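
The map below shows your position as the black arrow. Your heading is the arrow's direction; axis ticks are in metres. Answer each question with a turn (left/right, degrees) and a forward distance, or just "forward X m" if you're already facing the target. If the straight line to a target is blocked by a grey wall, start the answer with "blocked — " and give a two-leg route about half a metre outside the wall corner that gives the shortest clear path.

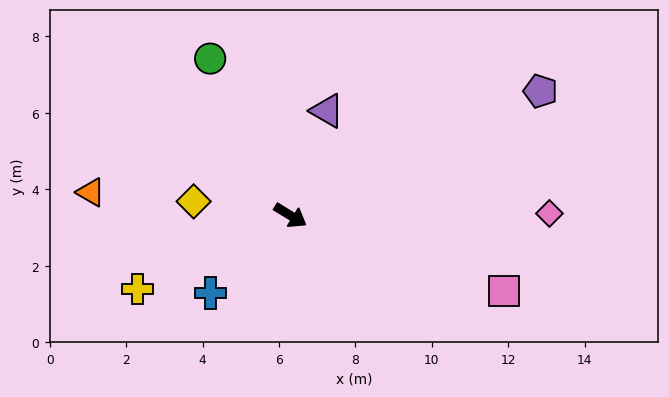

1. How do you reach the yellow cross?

turn right 123°, forward 4.4 m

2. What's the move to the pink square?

turn left 12°, forward 5.9 m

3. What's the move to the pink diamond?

turn left 32°, forward 6.8 m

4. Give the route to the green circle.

turn left 149°, forward 4.6 m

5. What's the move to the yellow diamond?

turn right 157°, forward 2.6 m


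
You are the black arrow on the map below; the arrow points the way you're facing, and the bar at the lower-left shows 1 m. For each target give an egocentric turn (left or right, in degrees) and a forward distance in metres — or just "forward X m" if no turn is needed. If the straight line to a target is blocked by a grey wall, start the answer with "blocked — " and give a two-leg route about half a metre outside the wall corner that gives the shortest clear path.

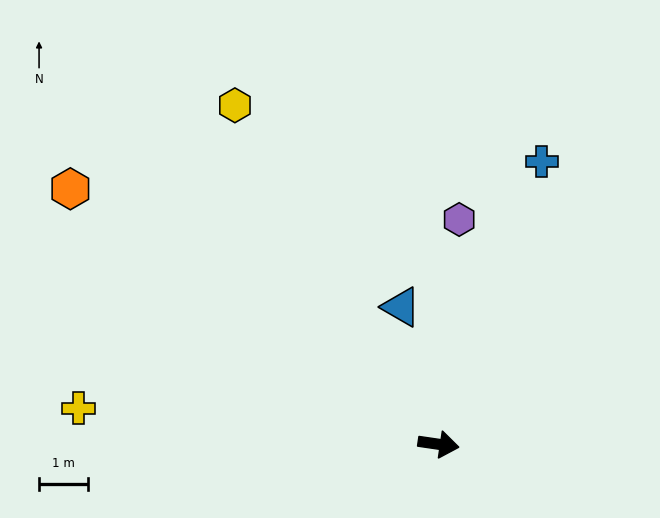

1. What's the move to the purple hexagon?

turn left 93°, forward 4.6 m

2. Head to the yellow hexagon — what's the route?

turn left 129°, forward 8.0 m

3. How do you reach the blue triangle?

turn left 114°, forward 2.9 m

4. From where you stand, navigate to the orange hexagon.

turn left 154°, forward 9.1 m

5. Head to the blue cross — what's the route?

turn left 78°, forward 6.1 m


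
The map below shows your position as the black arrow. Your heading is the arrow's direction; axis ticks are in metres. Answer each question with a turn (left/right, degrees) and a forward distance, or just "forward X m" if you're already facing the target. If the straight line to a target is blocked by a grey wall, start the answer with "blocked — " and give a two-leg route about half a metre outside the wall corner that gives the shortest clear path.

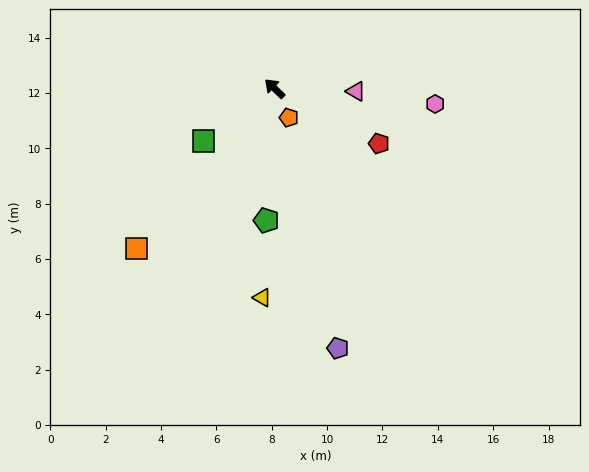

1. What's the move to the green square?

turn left 80°, forward 3.2 m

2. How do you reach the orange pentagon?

turn left 160°, forward 1.2 m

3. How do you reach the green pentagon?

turn left 130°, forward 4.8 m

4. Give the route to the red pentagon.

turn right 164°, forward 4.3 m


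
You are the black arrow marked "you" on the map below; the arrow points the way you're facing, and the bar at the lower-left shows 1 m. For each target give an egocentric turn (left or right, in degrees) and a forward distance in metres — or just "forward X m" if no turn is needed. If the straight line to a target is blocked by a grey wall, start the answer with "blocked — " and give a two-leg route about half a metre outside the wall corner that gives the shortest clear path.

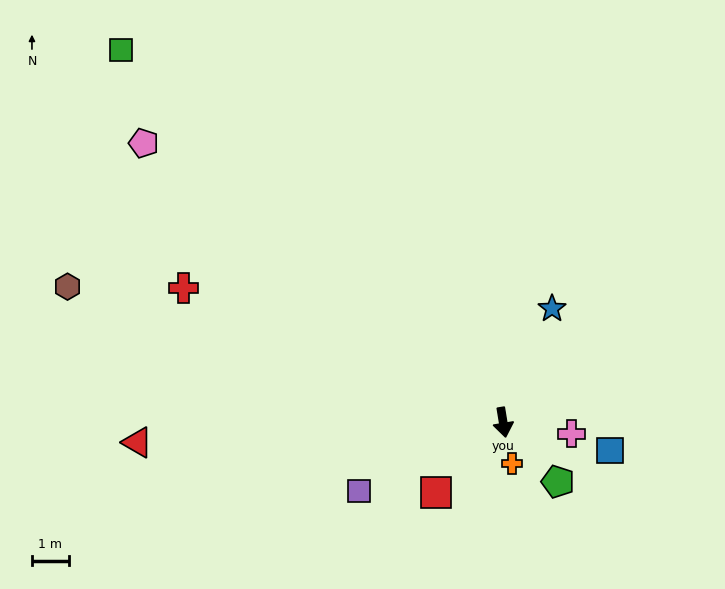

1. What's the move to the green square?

turn right 144°, forward 14.6 m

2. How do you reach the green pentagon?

turn left 33°, forward 2.2 m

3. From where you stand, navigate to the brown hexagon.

turn right 117°, forward 12.5 m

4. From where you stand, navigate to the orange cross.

turn left 3°, forward 1.2 m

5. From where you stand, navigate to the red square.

turn right 53°, forward 2.7 m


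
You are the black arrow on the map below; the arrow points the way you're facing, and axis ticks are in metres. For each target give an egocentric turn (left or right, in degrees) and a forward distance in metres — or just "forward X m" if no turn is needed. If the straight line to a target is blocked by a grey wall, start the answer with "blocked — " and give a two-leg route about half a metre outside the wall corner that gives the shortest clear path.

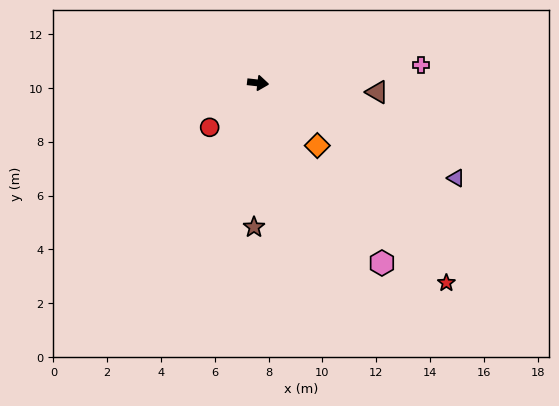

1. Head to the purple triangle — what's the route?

turn right 19°, forward 8.2 m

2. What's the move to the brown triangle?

turn left 2°, forward 4.4 m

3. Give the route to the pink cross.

turn left 13°, forward 6.1 m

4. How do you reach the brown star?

turn right 85°, forward 5.4 m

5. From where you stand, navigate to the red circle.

turn right 131°, forward 2.4 m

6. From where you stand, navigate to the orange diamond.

turn right 40°, forward 3.2 m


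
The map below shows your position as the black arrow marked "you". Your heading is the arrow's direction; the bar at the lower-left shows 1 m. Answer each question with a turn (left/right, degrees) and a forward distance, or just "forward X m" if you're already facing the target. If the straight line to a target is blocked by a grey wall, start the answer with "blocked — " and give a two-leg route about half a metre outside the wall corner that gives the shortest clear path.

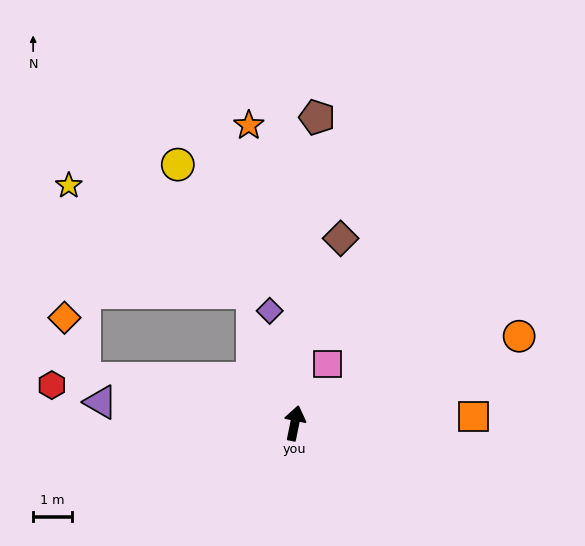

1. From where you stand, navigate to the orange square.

turn right 76°, forward 4.7 m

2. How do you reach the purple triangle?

turn left 95°, forward 5.1 m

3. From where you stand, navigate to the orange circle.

turn right 57°, forward 6.3 m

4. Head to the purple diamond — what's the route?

turn left 24°, forward 3.0 m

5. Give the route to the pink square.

turn right 17°, forward 1.8 m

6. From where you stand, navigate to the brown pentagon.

turn left 7°, forward 8.0 m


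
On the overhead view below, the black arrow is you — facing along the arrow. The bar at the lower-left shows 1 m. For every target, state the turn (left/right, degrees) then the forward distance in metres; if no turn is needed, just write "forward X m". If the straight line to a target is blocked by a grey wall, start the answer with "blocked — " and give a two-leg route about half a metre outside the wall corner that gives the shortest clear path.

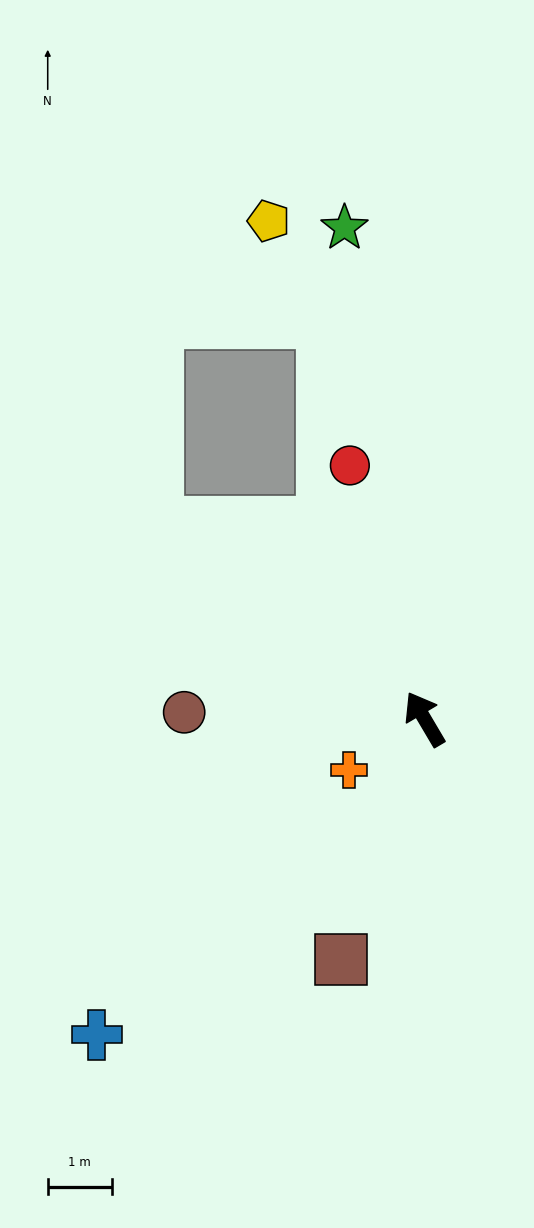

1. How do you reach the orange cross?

turn left 94°, forward 1.4 m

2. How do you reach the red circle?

turn right 14°, forward 4.1 m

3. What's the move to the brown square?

turn left 130°, forward 4.0 m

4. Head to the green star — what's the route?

turn right 21°, forward 7.8 m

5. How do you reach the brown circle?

turn left 58°, forward 3.8 m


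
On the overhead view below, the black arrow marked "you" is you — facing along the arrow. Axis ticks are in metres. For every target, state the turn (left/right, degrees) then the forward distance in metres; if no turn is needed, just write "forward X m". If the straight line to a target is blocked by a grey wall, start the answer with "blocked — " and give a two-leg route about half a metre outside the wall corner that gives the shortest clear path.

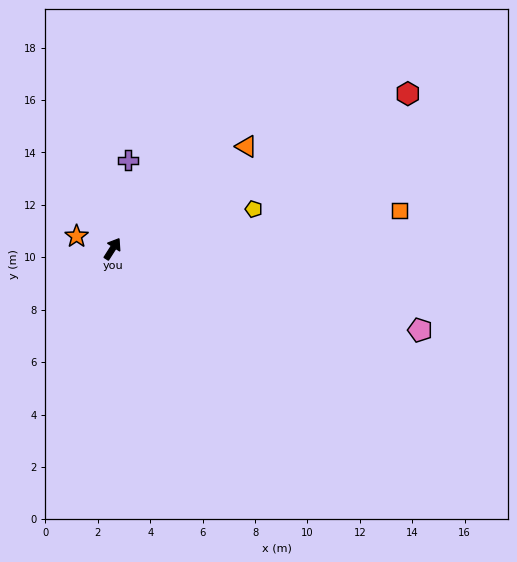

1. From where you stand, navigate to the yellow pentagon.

turn right 42°, forward 5.6 m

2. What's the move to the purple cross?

turn left 23°, forward 3.4 m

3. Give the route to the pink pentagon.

turn right 72°, forward 12.1 m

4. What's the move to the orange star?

turn left 103°, forward 1.5 m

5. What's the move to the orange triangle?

turn right 20°, forward 6.4 m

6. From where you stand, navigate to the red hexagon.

turn right 30°, forward 12.7 m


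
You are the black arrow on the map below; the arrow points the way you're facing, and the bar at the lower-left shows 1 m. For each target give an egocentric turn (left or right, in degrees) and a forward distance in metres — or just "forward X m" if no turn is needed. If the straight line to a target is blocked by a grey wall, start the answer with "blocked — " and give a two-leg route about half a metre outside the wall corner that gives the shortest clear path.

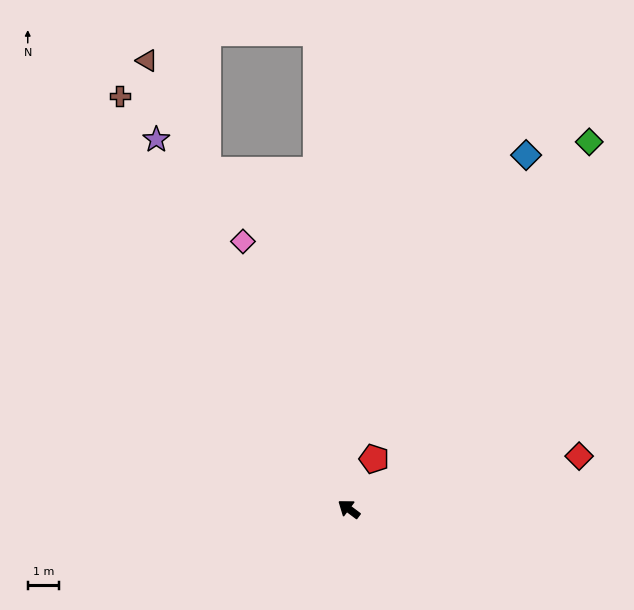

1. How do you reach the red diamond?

turn right 130°, forward 7.5 m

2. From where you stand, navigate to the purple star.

turn right 26°, forward 13.3 m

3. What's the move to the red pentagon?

turn right 80°, forward 1.8 m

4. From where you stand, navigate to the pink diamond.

turn right 32°, forward 9.2 m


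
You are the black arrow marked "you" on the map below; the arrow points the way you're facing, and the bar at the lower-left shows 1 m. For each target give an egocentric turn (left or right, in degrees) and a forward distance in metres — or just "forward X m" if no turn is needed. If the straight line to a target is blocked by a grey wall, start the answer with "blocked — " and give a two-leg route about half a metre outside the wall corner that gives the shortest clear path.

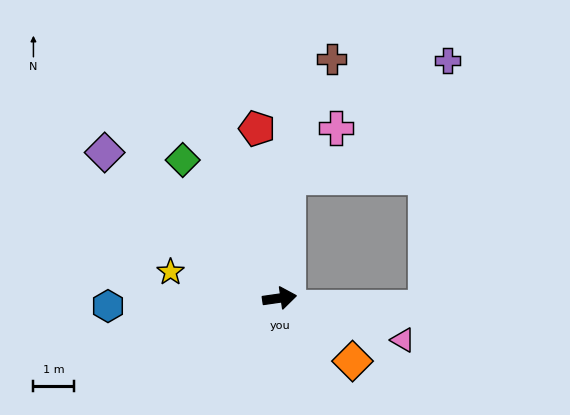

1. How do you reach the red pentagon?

turn left 89°, forward 4.2 m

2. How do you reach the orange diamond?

turn right 49°, forward 2.4 m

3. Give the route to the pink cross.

blocked — turn left 78°, forward 3.0 m, then turn right 40°, forward 1.7 m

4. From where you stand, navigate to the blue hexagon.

turn left 174°, forward 4.2 m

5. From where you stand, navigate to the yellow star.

turn left 158°, forward 2.7 m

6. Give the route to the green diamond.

turn left 117°, forward 4.1 m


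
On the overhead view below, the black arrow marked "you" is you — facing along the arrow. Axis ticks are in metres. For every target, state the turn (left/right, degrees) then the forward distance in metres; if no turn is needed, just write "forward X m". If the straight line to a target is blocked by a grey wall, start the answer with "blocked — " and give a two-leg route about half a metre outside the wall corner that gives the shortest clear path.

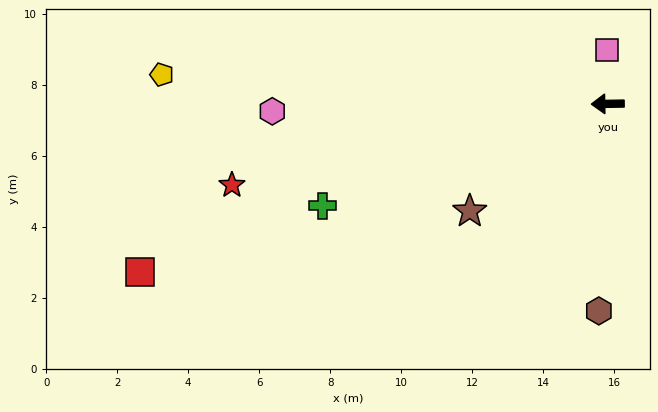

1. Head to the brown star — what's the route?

turn left 37°, forward 4.9 m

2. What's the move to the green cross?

turn left 19°, forward 8.5 m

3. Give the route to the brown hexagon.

turn left 87°, forward 5.8 m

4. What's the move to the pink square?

turn right 90°, forward 1.5 m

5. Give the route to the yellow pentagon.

turn right 5°, forward 12.6 m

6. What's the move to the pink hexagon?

forward 9.4 m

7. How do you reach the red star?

turn left 11°, forward 10.8 m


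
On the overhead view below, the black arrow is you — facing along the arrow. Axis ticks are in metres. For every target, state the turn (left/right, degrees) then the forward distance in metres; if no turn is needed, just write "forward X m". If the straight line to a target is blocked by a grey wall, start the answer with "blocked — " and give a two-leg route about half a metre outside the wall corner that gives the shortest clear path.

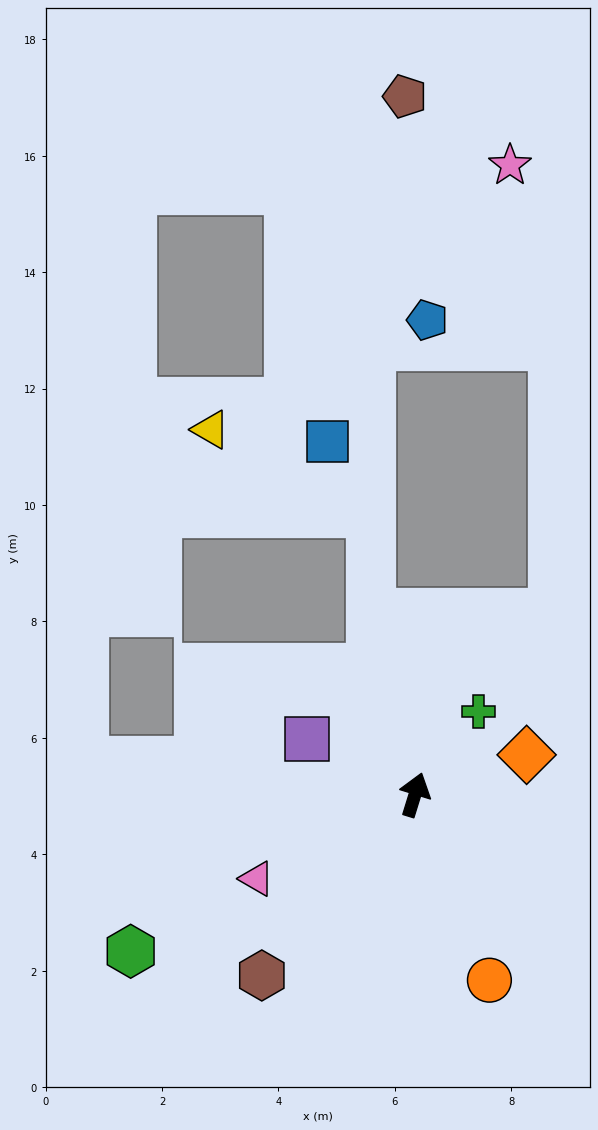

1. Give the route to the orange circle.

turn right 141°, forward 3.4 m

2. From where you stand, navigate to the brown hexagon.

turn left 157°, forward 4.1 m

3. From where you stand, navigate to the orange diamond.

turn right 53°, forward 2.0 m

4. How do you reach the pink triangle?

turn left 135°, forward 3.1 m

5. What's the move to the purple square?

turn left 80°, forward 2.1 m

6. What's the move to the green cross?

turn right 20°, forward 1.8 m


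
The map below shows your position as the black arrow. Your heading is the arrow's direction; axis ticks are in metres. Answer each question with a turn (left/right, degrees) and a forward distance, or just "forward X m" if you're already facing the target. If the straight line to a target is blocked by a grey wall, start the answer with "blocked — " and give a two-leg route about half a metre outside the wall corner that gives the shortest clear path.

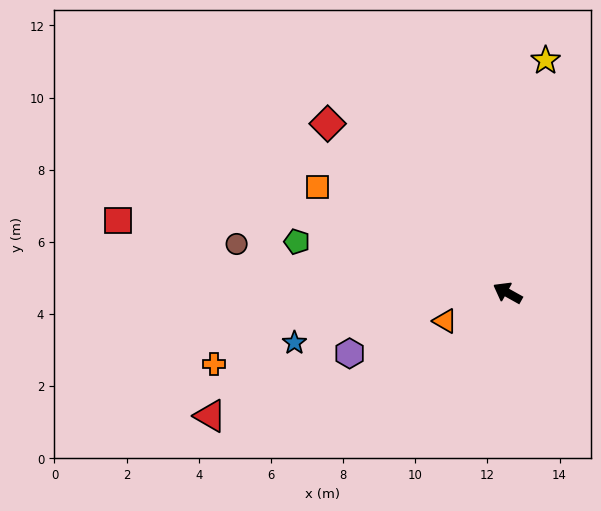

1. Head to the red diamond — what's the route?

turn right 14°, forward 6.8 m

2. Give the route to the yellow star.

turn right 70°, forward 6.5 m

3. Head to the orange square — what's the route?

forward 6.0 m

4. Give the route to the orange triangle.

turn left 53°, forward 1.9 m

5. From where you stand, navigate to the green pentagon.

turn left 15°, forward 6.0 m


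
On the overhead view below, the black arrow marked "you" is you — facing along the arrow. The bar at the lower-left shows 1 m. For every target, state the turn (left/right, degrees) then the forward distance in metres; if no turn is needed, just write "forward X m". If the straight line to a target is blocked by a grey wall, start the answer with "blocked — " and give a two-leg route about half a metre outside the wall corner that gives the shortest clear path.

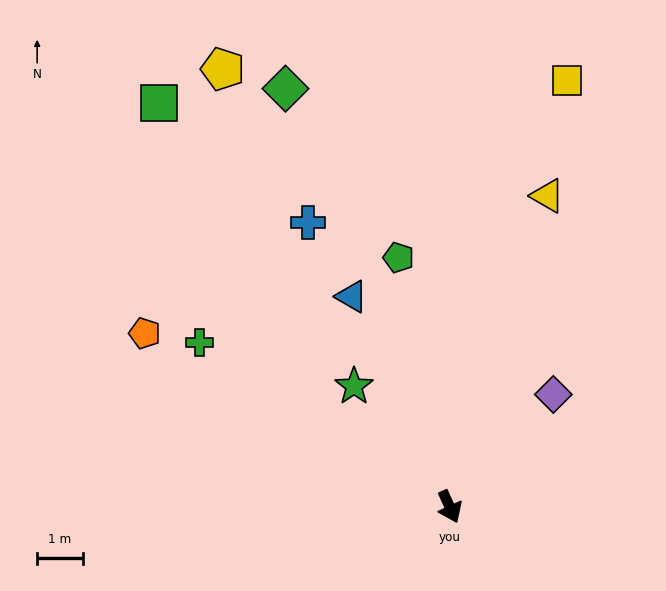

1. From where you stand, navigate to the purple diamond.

turn left 113°, forward 3.3 m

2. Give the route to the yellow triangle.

turn left 138°, forward 7.1 m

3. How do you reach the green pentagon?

turn left 167°, forward 5.5 m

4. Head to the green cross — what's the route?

turn right 148°, forward 6.5 m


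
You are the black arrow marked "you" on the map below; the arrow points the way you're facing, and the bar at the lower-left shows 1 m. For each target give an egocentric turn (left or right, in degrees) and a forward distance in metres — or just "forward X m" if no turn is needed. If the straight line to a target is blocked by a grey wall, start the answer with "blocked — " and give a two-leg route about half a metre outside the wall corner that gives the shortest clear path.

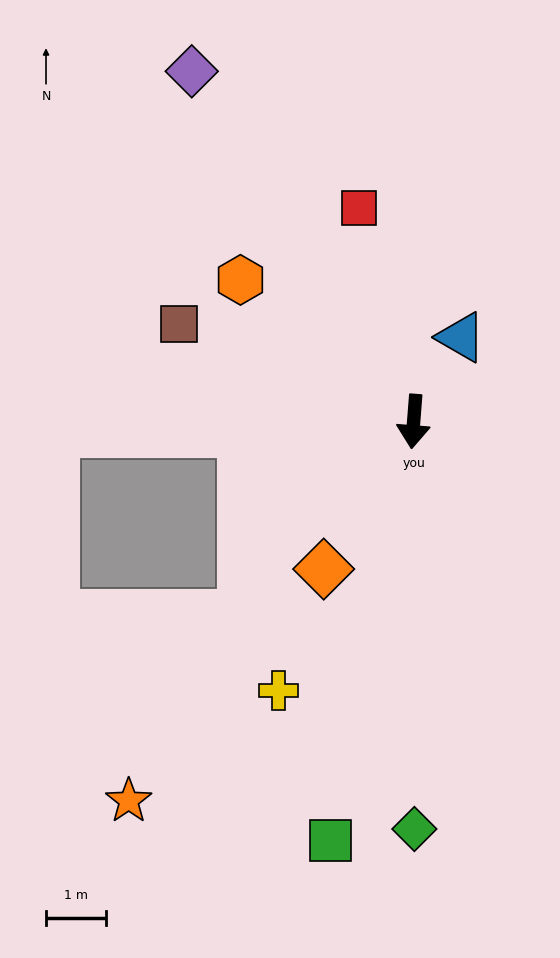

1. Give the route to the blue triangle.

turn left 155°, forward 1.6 m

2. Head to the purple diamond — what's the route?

turn right 143°, forward 6.9 m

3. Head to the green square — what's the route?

turn right 7°, forward 7.1 m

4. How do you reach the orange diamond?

turn right 27°, forward 2.9 m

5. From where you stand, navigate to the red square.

turn right 161°, forward 3.7 m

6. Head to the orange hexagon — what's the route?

turn right 125°, forward 3.7 m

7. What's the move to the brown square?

turn right 108°, forward 4.2 m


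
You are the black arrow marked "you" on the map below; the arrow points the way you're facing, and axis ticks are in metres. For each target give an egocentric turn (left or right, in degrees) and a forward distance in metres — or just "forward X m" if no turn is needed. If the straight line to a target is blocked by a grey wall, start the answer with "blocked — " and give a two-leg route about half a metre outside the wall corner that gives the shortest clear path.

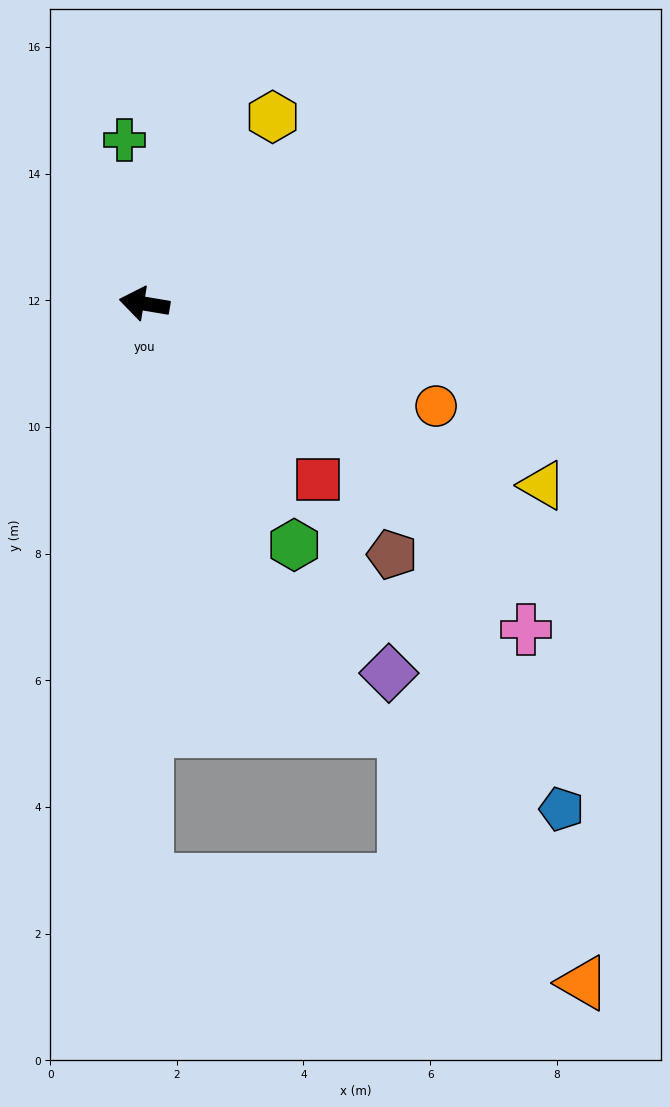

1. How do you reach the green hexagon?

turn left 131°, forward 4.5 m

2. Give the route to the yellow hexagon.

turn right 115°, forward 3.6 m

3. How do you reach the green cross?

turn right 74°, forward 2.6 m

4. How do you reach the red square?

turn left 144°, forward 3.9 m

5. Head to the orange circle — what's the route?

turn left 170°, forward 4.9 m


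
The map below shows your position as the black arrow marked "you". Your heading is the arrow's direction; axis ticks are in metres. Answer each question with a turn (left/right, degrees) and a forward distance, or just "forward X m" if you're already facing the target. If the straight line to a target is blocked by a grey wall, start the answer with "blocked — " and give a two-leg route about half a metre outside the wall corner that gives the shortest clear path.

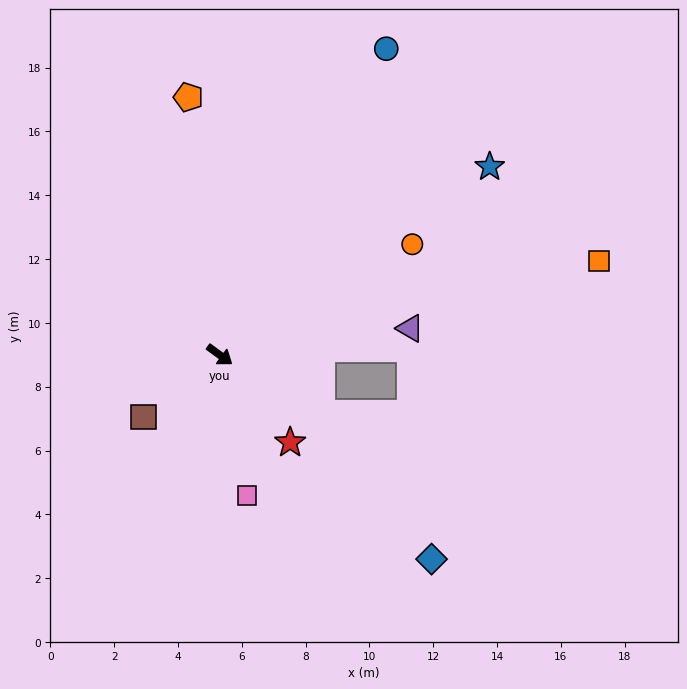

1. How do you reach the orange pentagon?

turn left 133°, forward 8.1 m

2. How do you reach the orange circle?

turn left 66°, forward 7.0 m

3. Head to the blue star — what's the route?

turn left 71°, forward 10.3 m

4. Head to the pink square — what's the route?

turn right 43°, forward 4.5 m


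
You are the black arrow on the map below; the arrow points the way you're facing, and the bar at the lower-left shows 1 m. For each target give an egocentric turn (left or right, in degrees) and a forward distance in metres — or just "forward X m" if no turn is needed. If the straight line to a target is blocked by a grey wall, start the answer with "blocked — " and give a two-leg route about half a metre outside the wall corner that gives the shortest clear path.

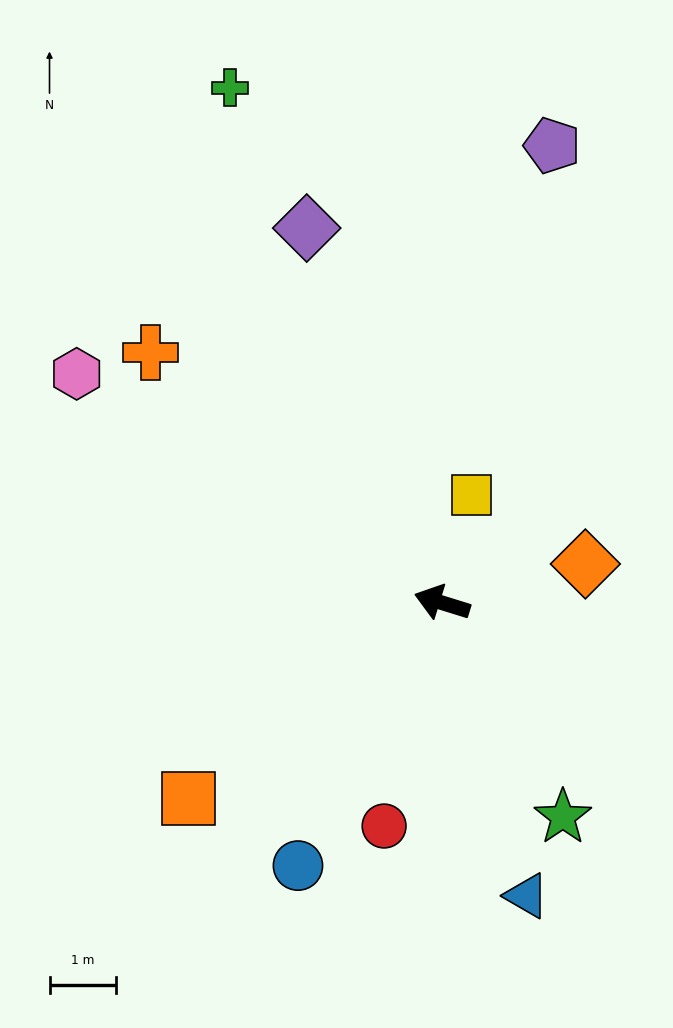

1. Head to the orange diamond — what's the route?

turn right 148°, forward 2.2 m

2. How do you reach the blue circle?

turn left 78°, forward 4.5 m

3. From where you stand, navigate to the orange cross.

turn right 23°, forward 5.8 m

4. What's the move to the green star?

turn left 137°, forward 3.7 m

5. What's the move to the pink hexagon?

turn right 15°, forward 6.5 m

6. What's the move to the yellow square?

turn right 88°, forward 1.7 m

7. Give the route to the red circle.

turn left 93°, forward 3.5 m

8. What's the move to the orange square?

turn left 55°, forward 4.8 m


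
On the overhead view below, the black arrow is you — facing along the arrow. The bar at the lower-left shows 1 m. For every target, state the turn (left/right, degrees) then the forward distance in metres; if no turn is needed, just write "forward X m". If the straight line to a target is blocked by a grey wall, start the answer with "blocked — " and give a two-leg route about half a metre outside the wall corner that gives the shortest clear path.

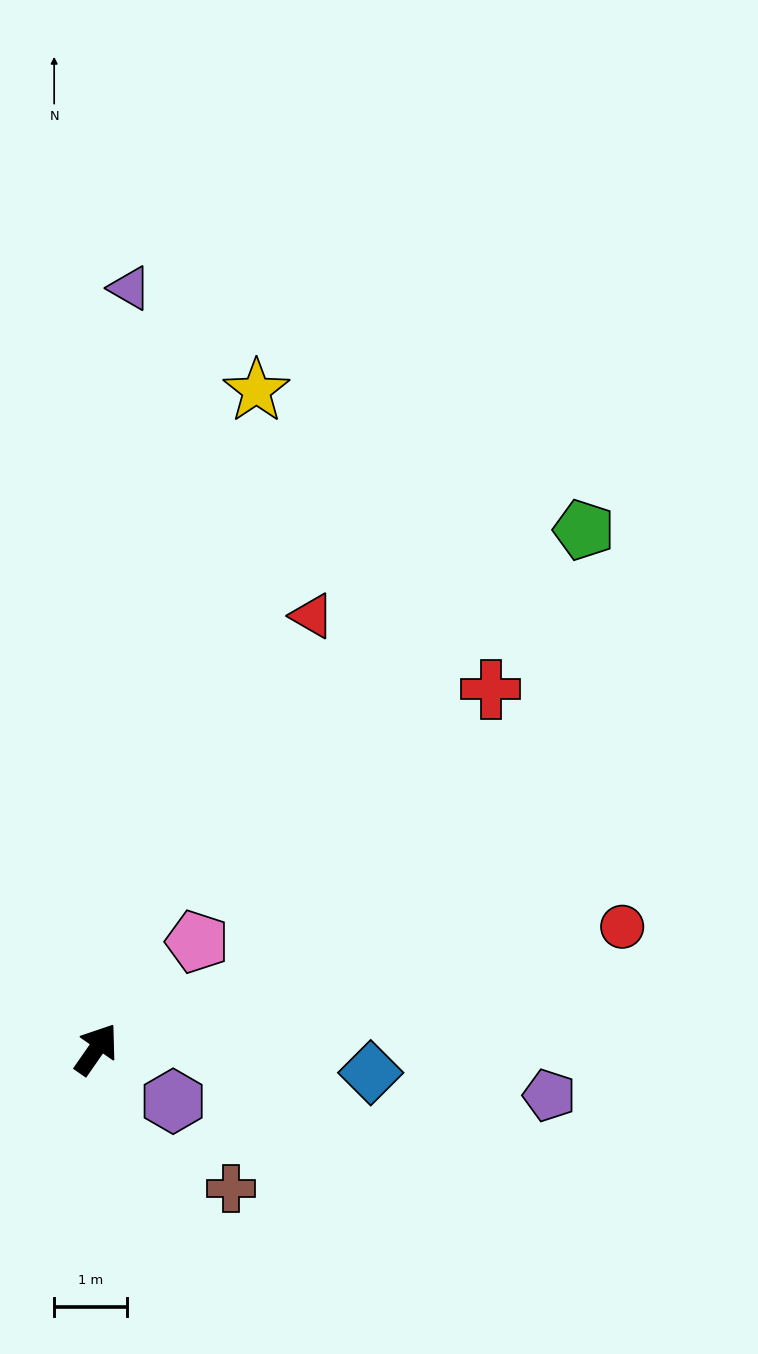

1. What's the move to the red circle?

turn right 42°, forward 7.4 m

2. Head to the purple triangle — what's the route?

turn left 32°, forward 10.5 m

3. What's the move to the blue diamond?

turn right 60°, forward 3.8 m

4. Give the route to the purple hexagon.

turn right 89°, forward 1.3 m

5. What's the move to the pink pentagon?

turn right 8°, forward 2.0 m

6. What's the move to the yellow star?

turn left 21°, forward 9.3 m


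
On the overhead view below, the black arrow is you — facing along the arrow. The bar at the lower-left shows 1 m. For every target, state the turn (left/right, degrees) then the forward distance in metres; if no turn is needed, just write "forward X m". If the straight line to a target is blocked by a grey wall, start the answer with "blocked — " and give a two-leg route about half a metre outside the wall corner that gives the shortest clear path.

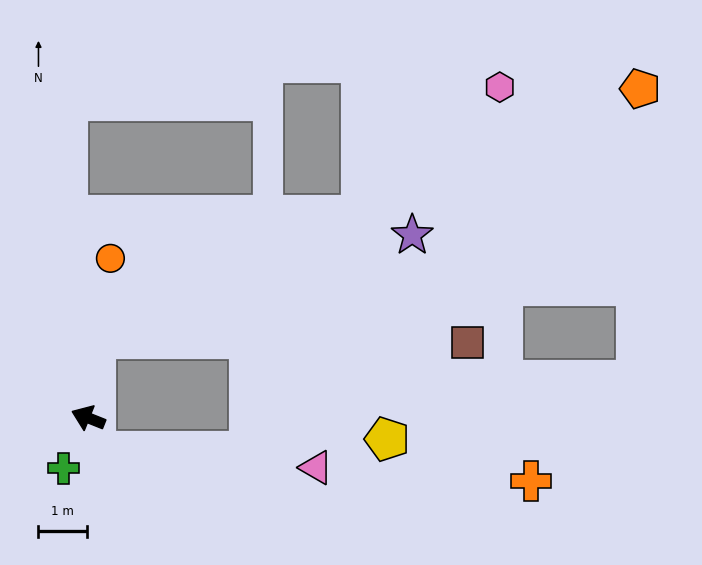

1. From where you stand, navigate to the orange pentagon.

blocked — turn right 73°, forward 1.7 m, then turn right 61°, forward 12.4 m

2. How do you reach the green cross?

turn left 86°, forward 1.2 m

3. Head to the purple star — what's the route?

blocked — turn right 73°, forward 1.7 m, then turn right 67°, forward 6.9 m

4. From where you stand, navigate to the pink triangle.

blocked — turn left 124°, forward 0.7 m, then turn left 74°, forward 4.6 m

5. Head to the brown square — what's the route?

blocked — turn right 73°, forward 1.7 m, then turn right 86°, forward 7.7 m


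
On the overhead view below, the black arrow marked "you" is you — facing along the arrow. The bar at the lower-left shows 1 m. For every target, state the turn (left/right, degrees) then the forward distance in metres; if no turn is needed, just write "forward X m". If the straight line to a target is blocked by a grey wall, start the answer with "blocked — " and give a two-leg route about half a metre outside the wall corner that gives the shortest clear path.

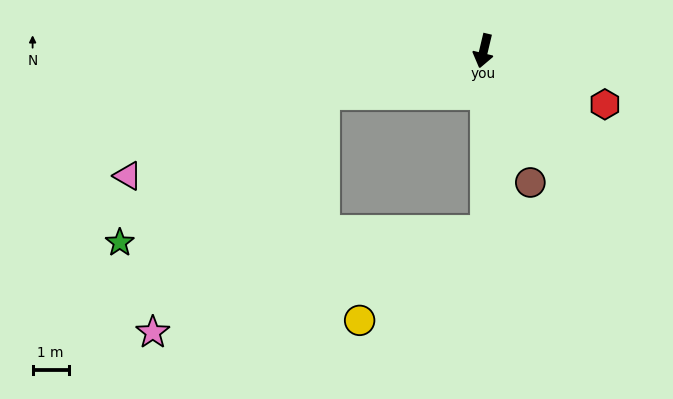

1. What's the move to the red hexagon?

turn left 80°, forward 3.7 m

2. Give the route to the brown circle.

turn left 33°, forward 3.9 m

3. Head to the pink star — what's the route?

blocked — turn right 61°, forward 4.6 m, then turn left 39°, forward 8.1 m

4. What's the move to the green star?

blocked — turn right 61°, forward 4.6 m, then turn left 20°, forward 7.0 m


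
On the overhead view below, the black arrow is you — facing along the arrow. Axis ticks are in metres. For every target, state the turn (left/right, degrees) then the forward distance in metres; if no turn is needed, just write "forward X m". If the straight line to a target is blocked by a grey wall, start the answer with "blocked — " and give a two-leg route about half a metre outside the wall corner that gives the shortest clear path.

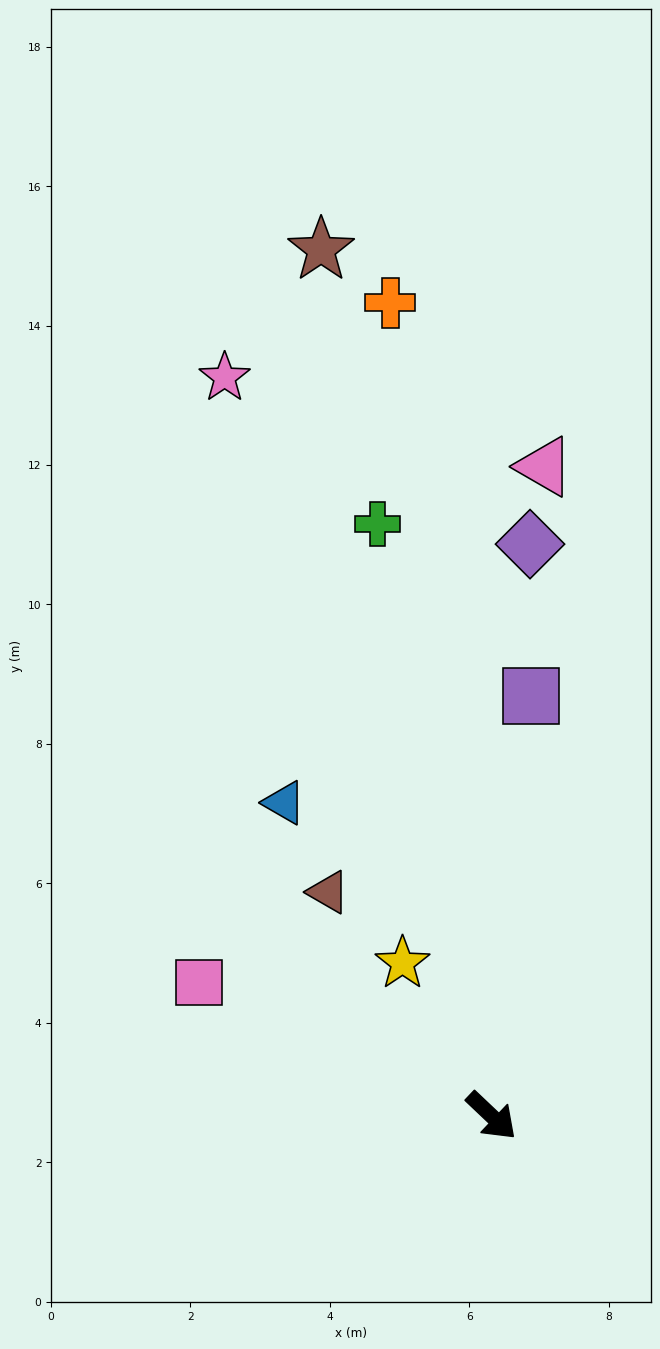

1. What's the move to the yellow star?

turn left 164°, forward 2.5 m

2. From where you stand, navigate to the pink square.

turn right 161°, forward 4.6 m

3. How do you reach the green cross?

turn left 144°, forward 8.6 m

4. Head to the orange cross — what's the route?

turn left 141°, forward 11.8 m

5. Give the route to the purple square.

turn left 128°, forward 6.0 m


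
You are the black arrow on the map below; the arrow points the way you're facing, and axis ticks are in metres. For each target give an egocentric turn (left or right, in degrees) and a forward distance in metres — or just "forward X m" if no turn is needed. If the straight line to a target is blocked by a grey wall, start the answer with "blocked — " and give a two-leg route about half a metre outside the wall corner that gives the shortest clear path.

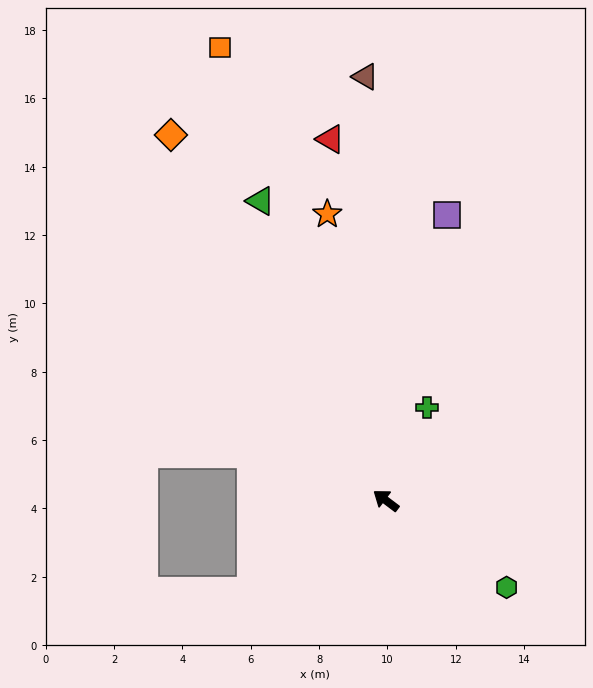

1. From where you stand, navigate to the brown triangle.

turn right 50°, forward 12.4 m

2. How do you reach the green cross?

turn right 77°, forward 3.0 m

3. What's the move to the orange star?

turn right 41°, forward 8.5 m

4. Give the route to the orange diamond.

turn right 23°, forward 12.4 m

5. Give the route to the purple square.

turn right 65°, forward 8.5 m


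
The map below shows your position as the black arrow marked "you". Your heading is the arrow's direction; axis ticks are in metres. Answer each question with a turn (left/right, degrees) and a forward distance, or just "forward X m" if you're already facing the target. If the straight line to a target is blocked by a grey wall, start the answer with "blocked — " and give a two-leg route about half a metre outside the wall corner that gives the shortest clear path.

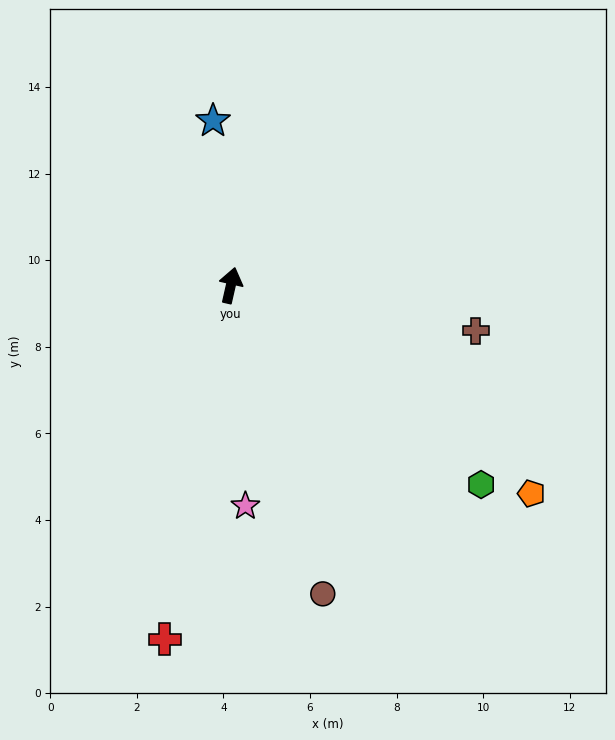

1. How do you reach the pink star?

turn right 163°, forward 5.1 m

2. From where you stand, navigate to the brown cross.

turn right 88°, forward 5.8 m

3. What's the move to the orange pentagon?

turn right 112°, forward 8.4 m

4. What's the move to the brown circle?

turn right 151°, forward 7.4 m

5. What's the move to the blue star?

turn left 19°, forward 3.8 m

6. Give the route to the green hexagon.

turn right 116°, forward 7.4 m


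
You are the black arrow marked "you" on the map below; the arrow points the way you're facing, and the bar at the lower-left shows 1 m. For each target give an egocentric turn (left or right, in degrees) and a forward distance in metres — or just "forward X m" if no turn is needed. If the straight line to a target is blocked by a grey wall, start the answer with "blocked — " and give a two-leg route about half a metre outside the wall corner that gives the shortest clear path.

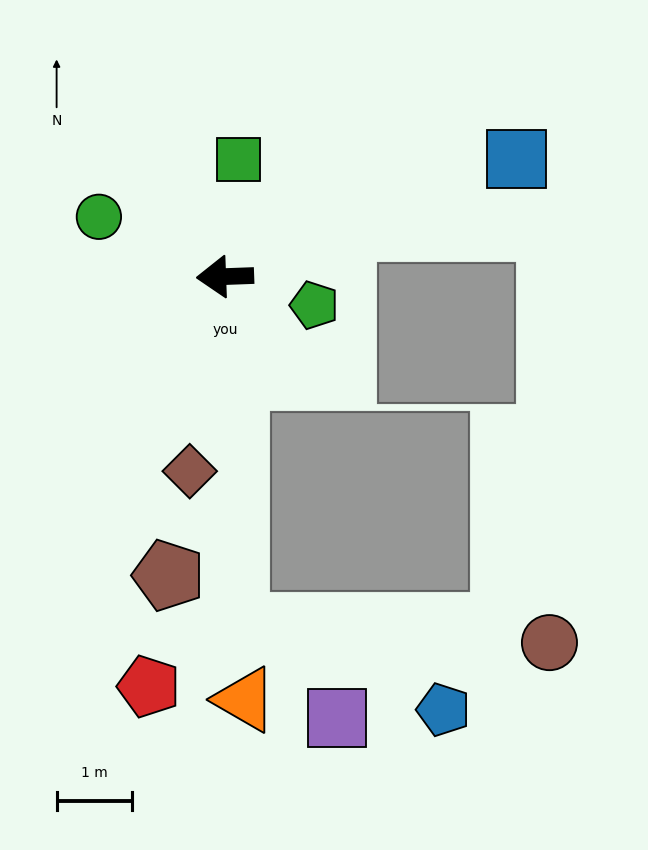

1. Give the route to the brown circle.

blocked — turn left 90°, forward 4.6 m, then turn left 85°, forward 4.1 m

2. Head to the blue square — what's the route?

turn right 160°, forward 4.1 m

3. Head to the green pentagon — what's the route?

turn left 160°, forward 1.2 m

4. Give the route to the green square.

turn right 99°, forward 1.6 m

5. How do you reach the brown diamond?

turn left 78°, forward 2.6 m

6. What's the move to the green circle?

turn right 27°, forward 1.8 m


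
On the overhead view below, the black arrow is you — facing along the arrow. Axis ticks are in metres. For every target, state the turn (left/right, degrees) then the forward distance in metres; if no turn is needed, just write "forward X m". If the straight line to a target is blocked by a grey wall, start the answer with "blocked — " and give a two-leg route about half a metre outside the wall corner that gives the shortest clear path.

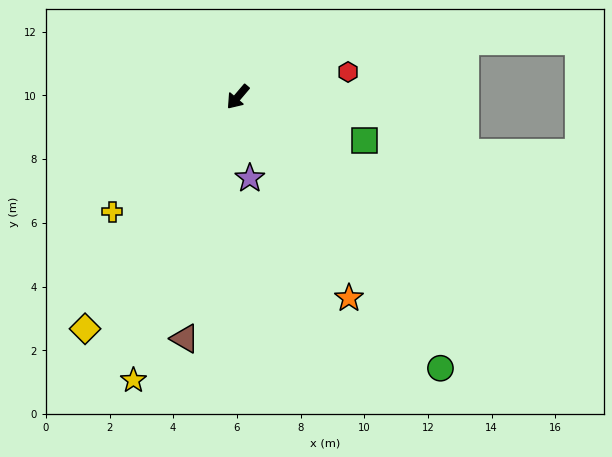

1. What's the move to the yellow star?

turn left 20°, forward 9.5 m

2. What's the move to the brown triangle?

turn left 28°, forward 7.8 m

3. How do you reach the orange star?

turn left 69°, forward 7.2 m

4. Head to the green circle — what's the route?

turn left 77°, forward 10.6 m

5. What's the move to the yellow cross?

turn right 7°, forward 5.3 m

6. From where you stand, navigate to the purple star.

turn left 49°, forward 2.6 m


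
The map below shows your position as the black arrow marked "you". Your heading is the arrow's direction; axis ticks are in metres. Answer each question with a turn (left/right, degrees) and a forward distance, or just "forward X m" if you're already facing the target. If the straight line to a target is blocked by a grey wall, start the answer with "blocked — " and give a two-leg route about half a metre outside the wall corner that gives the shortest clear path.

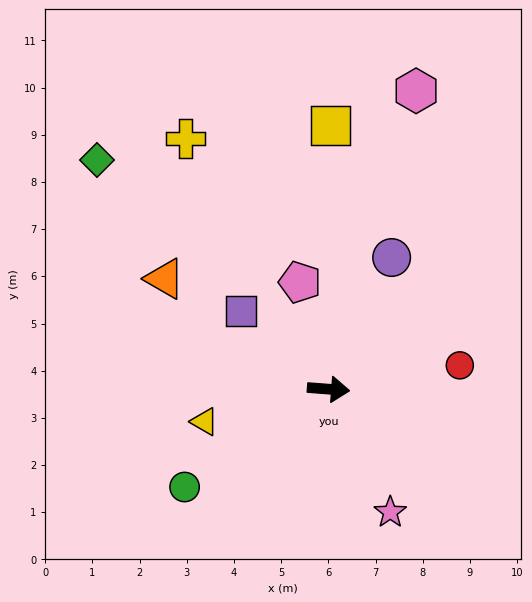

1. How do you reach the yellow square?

turn left 94°, forward 5.6 m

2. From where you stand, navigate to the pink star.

turn right 59°, forward 2.9 m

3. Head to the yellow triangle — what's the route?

turn right 161°, forward 2.7 m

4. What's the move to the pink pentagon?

turn left 109°, forward 2.3 m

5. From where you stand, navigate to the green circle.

turn right 141°, forward 3.7 m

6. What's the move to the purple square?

turn left 143°, forward 2.5 m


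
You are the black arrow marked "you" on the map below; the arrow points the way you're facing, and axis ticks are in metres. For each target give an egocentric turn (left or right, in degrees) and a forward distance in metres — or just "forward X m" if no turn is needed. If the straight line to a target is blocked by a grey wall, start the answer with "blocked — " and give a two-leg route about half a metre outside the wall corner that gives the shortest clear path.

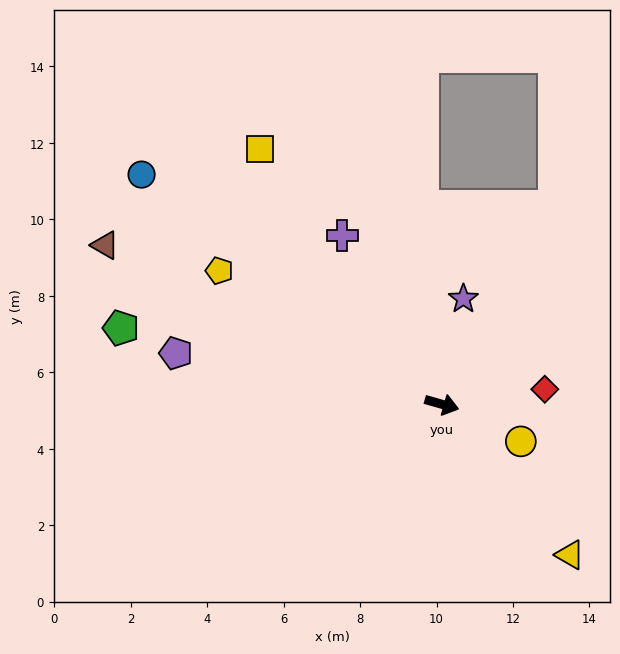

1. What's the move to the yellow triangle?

turn right 34°, forward 5.2 m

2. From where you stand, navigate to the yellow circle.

turn right 9°, forward 2.3 m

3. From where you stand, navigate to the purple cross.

turn left 136°, forward 5.1 m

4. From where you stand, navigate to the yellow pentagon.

turn left 165°, forward 6.8 m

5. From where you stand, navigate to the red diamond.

turn left 24°, forward 2.7 m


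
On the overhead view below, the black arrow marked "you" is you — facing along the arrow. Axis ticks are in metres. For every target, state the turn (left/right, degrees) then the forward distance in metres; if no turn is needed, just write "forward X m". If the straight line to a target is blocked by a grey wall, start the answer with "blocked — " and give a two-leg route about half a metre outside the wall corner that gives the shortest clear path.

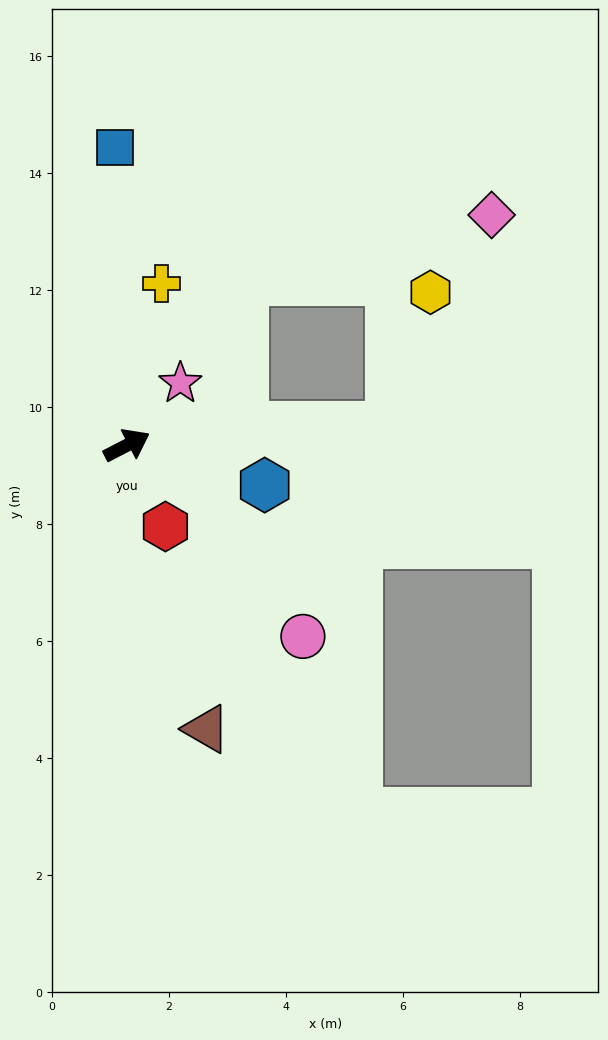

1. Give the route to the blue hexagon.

turn right 43°, forward 2.5 m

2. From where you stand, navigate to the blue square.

turn left 65°, forward 5.1 m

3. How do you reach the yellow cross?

turn left 51°, forward 2.8 m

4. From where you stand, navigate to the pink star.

turn left 22°, forward 1.4 m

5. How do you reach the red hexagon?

turn right 92°, forward 1.5 m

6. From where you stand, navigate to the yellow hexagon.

blocked — turn right 23°, forward 4.5 m, then turn left 69°, forward 2.4 m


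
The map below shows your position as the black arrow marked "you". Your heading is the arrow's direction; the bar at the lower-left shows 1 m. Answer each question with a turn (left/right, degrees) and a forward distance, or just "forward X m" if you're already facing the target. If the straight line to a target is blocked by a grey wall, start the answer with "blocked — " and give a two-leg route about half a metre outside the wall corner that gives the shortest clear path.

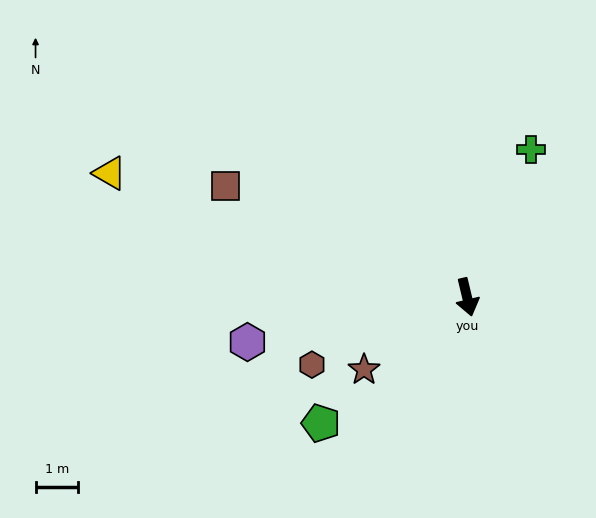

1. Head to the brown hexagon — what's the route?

turn right 80°, forward 4.0 m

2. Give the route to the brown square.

turn right 128°, forward 6.3 m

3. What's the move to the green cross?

turn left 143°, forward 3.8 m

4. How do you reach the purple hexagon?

turn right 92°, forward 5.3 m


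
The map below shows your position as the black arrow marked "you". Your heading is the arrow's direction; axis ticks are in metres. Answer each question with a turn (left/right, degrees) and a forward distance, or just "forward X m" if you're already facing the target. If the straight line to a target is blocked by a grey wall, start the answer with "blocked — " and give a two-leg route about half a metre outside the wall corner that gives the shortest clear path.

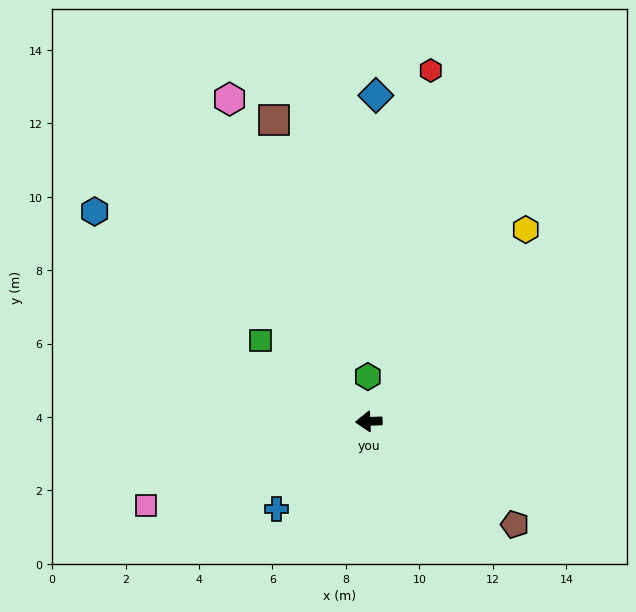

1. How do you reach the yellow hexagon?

turn right 132°, forward 6.7 m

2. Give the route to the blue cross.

turn left 41°, forward 3.5 m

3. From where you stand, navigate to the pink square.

turn left 18°, forward 6.5 m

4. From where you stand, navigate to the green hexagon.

turn right 91°, forward 1.2 m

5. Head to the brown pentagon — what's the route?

turn left 142°, forward 4.9 m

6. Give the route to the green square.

turn right 39°, forward 3.7 m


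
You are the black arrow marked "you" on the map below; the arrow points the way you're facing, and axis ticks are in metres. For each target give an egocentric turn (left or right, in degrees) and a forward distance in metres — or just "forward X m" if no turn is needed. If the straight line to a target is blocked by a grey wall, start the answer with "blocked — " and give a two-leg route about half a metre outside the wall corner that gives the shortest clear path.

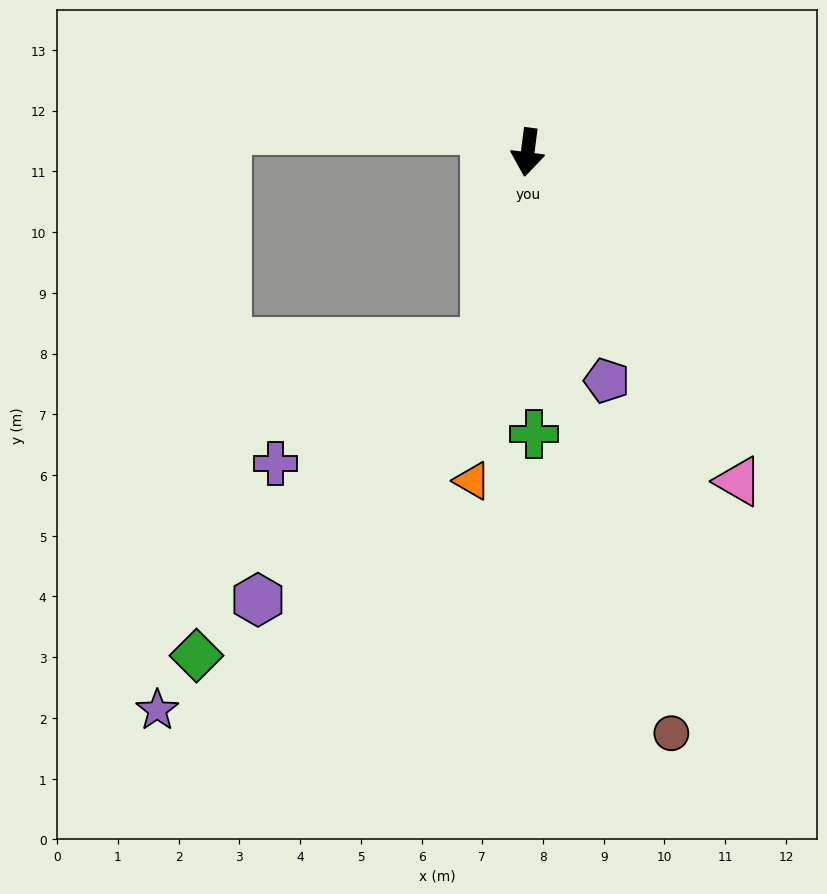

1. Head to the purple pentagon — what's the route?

turn left 26°, forward 4.0 m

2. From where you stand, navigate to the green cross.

turn left 9°, forward 4.6 m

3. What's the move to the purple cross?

blocked — turn right 5°, forward 3.2 m, then turn right 48°, forward 4.0 m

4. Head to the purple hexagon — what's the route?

blocked — turn right 5°, forward 3.2 m, then turn right 29°, forward 5.7 m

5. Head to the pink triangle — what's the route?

turn left 40°, forward 6.4 m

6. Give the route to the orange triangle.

turn right 2°, forward 5.5 m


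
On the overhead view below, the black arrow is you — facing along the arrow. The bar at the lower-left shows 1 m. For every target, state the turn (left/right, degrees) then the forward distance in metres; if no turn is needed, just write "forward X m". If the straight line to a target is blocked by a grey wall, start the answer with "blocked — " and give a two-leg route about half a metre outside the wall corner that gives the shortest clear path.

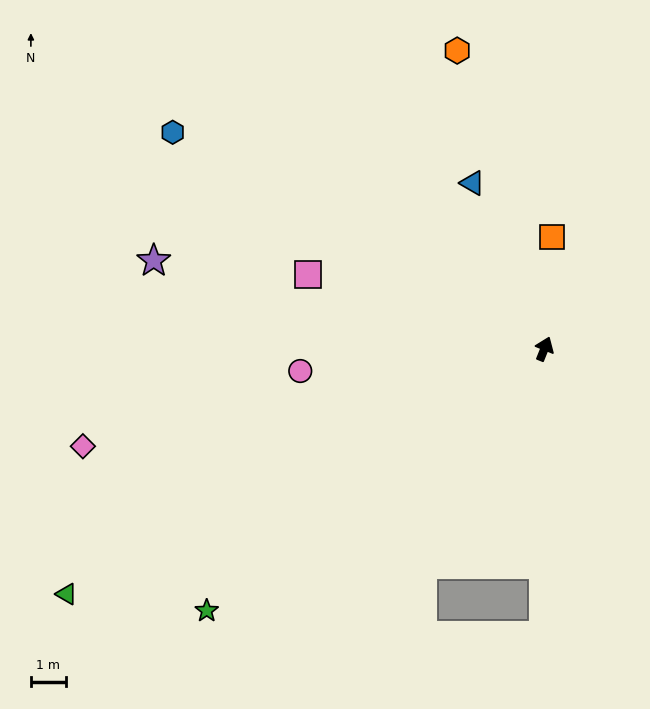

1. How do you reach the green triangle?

turn left 139°, forward 15.4 m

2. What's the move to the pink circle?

turn left 117°, forward 7.0 m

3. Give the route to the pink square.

turn left 94°, forward 7.1 m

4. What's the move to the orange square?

turn left 18°, forward 3.2 m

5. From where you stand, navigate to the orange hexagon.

turn left 38°, forward 8.9 m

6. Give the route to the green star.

turn left 150°, forward 12.3 m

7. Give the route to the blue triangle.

turn left 45°, forward 5.2 m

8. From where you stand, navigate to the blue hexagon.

turn left 82°, forward 12.3 m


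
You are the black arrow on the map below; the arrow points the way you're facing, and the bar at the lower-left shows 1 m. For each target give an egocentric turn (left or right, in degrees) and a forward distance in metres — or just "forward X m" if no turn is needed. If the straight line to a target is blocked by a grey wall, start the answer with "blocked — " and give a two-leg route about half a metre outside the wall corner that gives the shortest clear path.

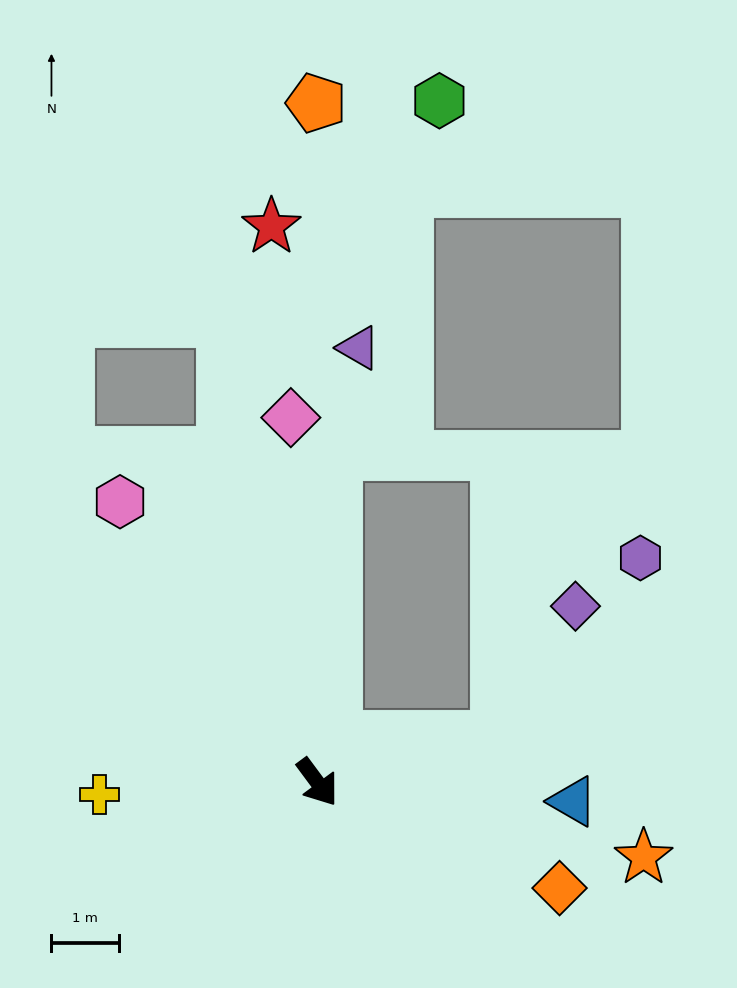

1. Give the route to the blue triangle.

turn left 49°, forward 3.8 m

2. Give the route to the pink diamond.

turn left 148°, forward 5.4 m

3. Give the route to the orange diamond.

turn left 30°, forward 3.9 m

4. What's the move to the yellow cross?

turn right 123°, forward 3.2 m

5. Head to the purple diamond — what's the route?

blocked — turn left 67°, forward 2.8 m, then turn left 47°, forward 2.3 m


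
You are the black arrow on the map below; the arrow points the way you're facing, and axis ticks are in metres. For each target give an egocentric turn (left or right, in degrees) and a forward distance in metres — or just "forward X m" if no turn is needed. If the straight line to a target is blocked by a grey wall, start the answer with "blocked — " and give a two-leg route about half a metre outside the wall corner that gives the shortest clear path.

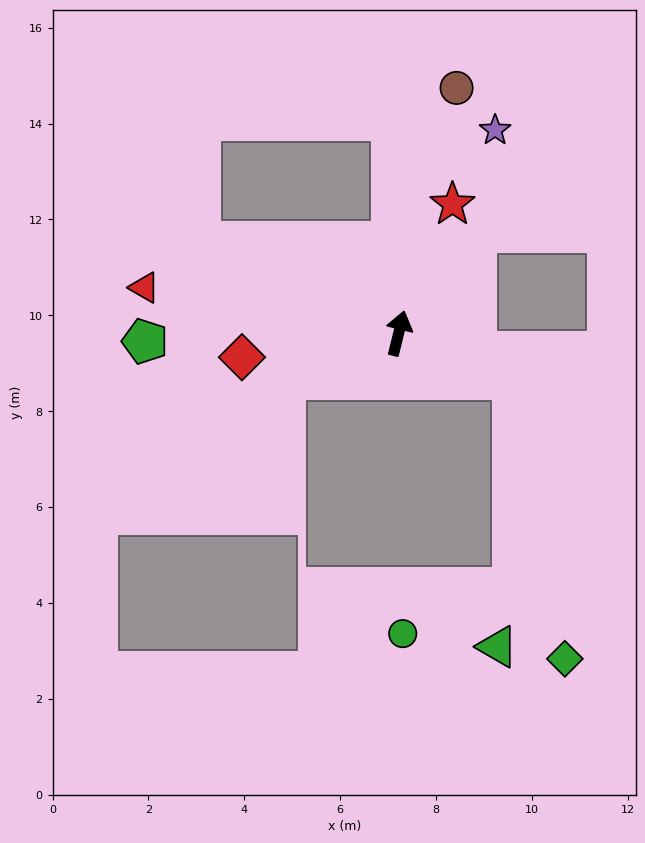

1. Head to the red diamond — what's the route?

turn left 113°, forward 3.3 m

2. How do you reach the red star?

turn right 9°, forward 2.9 m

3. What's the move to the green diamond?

blocked — turn right 98°, forward 2.6 m, then turn right 58°, forward 5.9 m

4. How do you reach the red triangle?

turn left 94°, forward 5.4 m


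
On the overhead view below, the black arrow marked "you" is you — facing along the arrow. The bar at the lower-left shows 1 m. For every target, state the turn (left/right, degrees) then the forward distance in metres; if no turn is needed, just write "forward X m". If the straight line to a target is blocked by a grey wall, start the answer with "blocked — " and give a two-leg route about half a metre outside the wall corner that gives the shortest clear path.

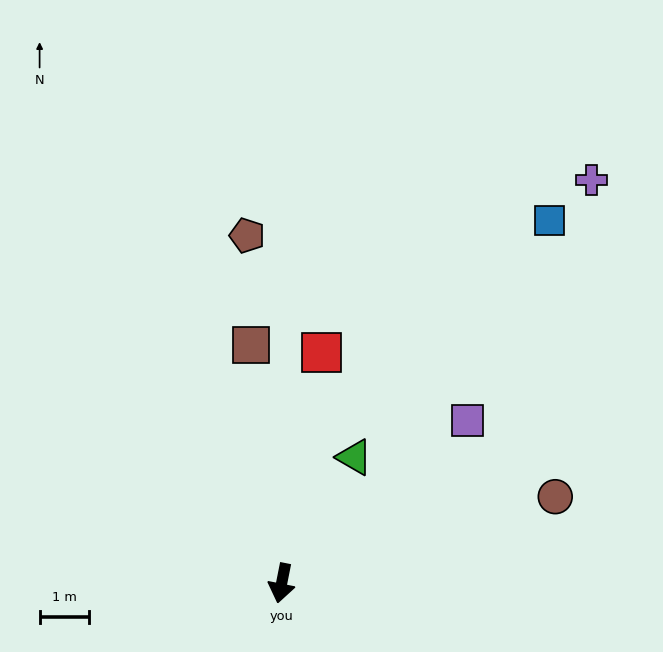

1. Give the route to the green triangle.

turn left 161°, forward 3.0 m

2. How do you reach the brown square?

turn right 162°, forward 4.9 m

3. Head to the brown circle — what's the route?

turn left 119°, forward 5.9 m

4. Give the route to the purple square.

turn left 142°, forward 5.1 m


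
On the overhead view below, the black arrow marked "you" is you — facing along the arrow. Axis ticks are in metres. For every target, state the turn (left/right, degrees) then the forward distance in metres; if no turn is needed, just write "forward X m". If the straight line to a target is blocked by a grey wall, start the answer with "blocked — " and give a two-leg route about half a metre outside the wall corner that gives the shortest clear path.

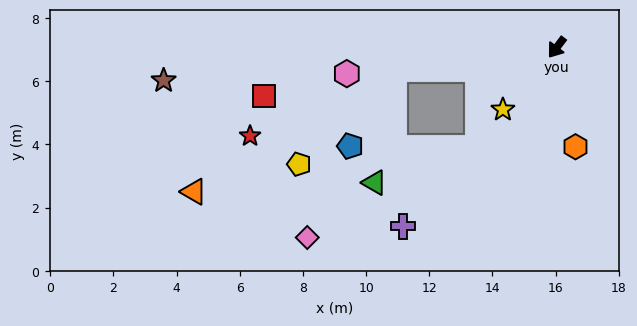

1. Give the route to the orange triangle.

blocked — turn right 45°, forward 5.2 m, then turn left 24°, forward 7.4 m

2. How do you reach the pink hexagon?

turn right 46°, forward 6.7 m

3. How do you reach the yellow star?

turn right 4°, forward 2.6 m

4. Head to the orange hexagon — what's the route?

turn left 48°, forward 3.2 m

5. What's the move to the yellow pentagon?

blocked — turn right 45°, forward 5.2 m, then turn left 37°, forward 4.3 m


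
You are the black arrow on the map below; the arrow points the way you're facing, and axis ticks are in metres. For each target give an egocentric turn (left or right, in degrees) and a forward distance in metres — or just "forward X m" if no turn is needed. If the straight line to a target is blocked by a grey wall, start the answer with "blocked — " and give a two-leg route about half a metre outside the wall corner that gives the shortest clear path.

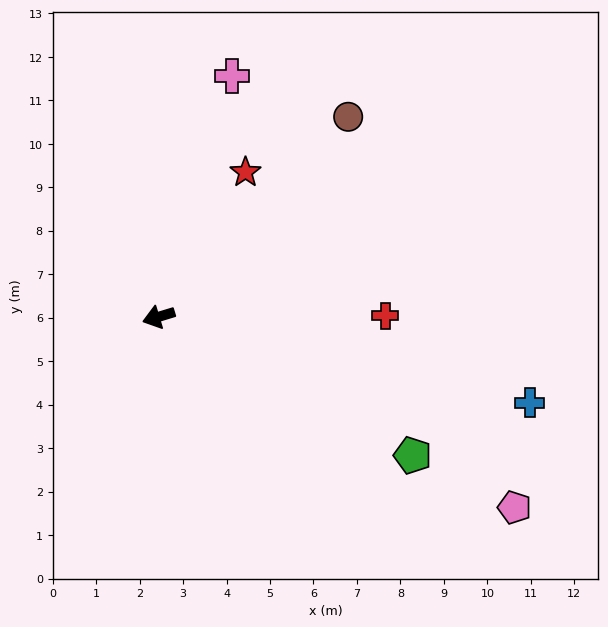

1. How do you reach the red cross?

turn left 163°, forward 5.2 m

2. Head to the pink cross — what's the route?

turn right 124°, forward 5.8 m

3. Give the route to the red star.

turn right 138°, forward 3.9 m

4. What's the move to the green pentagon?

turn left 134°, forward 6.7 m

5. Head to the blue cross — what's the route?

turn left 150°, forward 8.8 m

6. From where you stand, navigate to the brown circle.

turn right 150°, forward 6.3 m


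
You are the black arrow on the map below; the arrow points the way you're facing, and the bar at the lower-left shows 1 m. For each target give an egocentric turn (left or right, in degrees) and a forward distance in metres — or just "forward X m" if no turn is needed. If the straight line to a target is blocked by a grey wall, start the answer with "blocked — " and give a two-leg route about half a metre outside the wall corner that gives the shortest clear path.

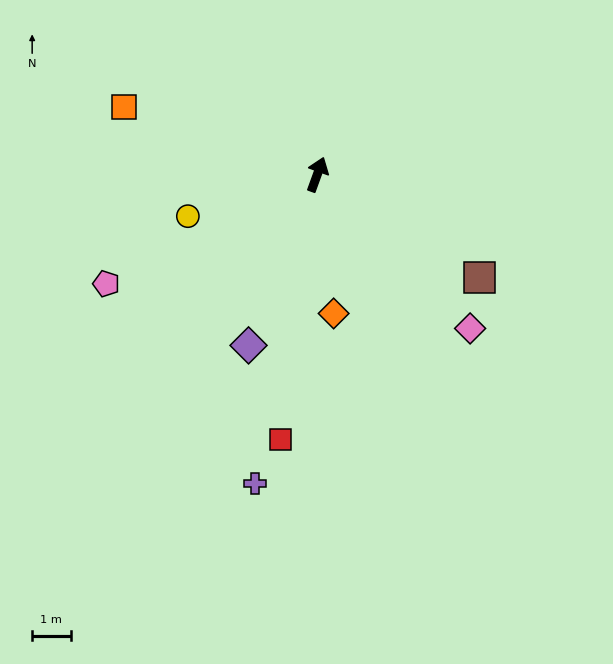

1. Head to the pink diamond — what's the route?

turn right 115°, forward 5.6 m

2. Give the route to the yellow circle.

turn left 128°, forward 3.5 m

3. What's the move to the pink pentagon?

turn left 137°, forward 6.2 m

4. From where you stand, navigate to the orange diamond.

turn right 153°, forward 3.6 m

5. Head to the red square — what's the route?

turn right 168°, forward 7.0 m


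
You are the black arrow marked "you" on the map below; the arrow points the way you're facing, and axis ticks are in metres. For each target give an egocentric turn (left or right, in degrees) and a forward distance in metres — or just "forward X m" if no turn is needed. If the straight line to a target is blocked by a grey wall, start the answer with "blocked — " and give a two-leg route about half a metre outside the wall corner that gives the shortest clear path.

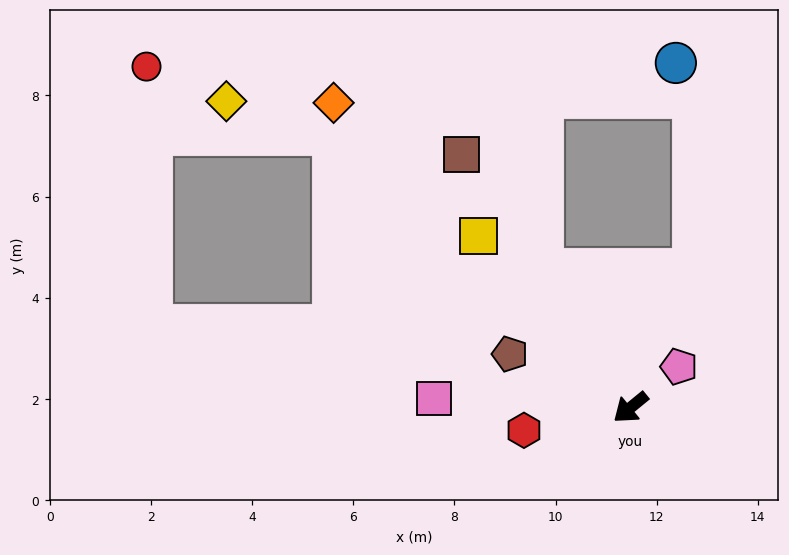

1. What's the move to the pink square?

turn right 42°, forward 3.9 m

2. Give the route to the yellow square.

turn right 88°, forward 4.5 m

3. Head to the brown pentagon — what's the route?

turn right 63°, forward 2.6 m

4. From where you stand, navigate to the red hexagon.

turn right 27°, forward 2.2 m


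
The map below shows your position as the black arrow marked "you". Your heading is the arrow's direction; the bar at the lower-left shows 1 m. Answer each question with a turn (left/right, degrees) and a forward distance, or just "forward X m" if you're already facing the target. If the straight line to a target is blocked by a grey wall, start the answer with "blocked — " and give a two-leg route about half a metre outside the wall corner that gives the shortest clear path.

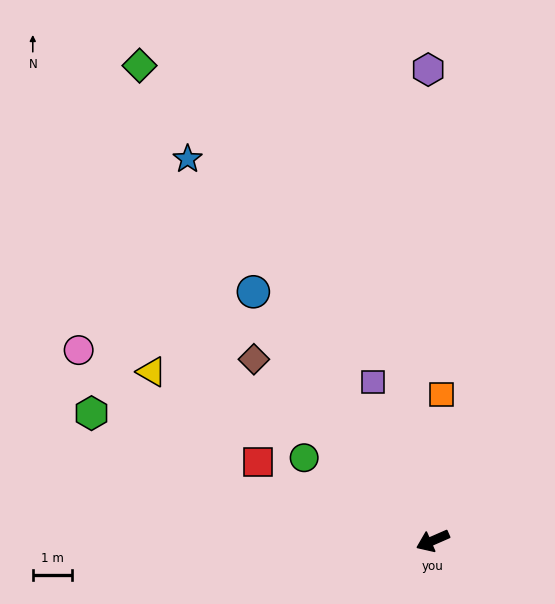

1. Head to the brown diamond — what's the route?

turn right 69°, forward 6.6 m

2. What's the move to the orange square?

turn right 117°, forward 3.8 m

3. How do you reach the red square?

turn right 48°, forward 4.9 m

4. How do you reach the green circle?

turn right 56°, forward 3.9 m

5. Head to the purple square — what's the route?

turn right 93°, forward 4.4 m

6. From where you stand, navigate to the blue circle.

turn right 78°, forward 7.9 m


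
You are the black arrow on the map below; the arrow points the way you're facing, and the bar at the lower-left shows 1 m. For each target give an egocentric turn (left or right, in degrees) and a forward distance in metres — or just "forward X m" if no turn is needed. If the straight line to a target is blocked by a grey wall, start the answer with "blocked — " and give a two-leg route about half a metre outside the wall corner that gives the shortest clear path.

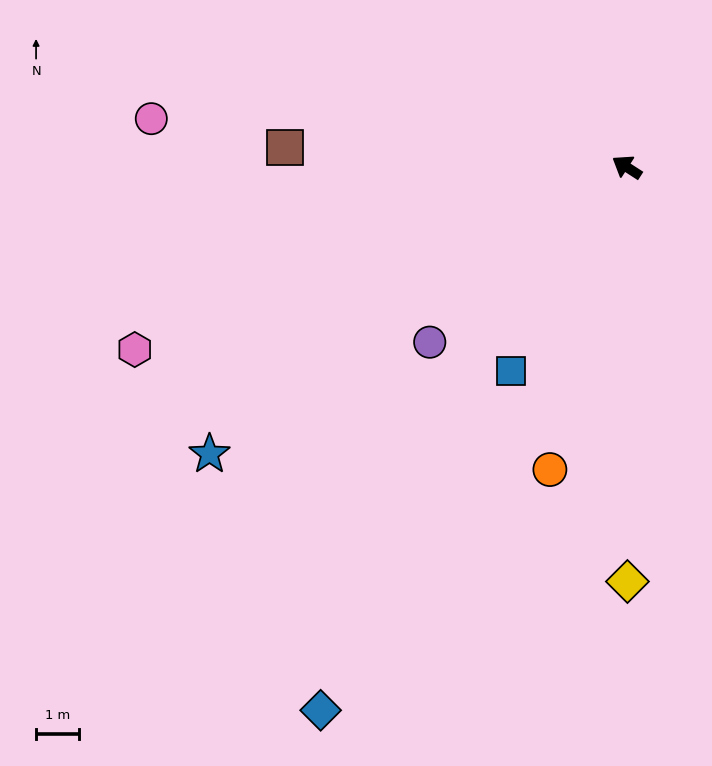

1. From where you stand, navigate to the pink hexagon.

turn left 53°, forward 12.3 m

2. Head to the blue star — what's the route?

turn left 67°, forward 11.8 m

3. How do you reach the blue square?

turn left 93°, forward 5.5 m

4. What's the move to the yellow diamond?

turn left 123°, forward 9.7 m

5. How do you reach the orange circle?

turn left 109°, forward 7.3 m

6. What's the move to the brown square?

turn left 30°, forward 8.0 m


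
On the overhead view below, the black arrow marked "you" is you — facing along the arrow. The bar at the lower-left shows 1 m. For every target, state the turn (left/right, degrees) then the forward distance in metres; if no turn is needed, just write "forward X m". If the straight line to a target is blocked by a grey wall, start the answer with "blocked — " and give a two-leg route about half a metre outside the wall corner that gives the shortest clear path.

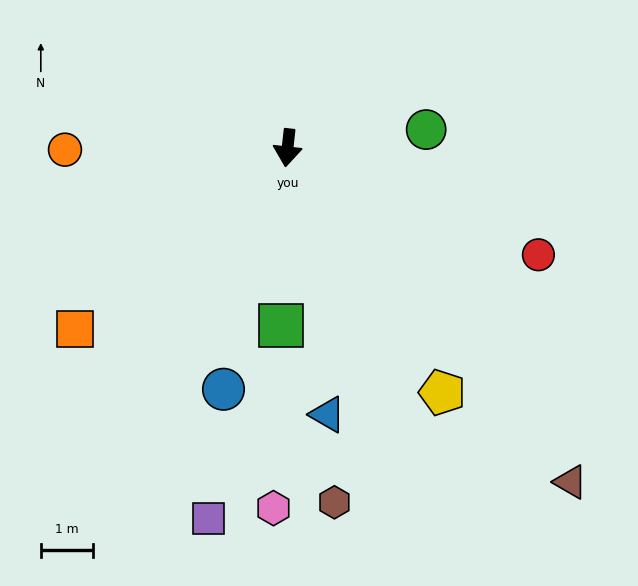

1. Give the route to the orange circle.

turn right 83°, forward 4.3 m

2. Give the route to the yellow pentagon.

turn left 39°, forward 5.6 m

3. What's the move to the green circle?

turn left 104°, forward 2.7 m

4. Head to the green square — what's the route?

turn left 4°, forward 3.4 m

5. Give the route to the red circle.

turn left 73°, forward 5.3 m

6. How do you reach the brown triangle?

turn left 47°, forward 8.5 m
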